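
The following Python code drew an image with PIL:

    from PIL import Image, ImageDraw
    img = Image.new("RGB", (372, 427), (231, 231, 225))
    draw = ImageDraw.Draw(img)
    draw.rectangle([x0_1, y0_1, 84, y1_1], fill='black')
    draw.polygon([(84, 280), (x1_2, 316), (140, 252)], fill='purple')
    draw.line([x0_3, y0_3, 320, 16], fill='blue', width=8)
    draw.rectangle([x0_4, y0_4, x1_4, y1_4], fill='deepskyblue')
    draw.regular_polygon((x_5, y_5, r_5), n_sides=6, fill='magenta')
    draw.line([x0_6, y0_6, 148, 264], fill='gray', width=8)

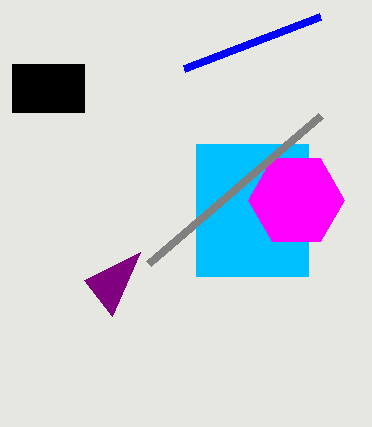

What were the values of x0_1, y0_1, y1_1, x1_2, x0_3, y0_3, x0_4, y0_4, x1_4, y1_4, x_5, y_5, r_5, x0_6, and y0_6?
x0_1 = 12, y0_1 = 64, y1_1 = 112, x1_2 = 112, x0_3 = 184, y0_3 = 68, x0_4 = 196, y0_4 = 144, x1_4 = 308, y1_4 = 276, x_5 = 296, y_5 = 200, r_5 = 48, x0_6 = 320, y0_6 = 116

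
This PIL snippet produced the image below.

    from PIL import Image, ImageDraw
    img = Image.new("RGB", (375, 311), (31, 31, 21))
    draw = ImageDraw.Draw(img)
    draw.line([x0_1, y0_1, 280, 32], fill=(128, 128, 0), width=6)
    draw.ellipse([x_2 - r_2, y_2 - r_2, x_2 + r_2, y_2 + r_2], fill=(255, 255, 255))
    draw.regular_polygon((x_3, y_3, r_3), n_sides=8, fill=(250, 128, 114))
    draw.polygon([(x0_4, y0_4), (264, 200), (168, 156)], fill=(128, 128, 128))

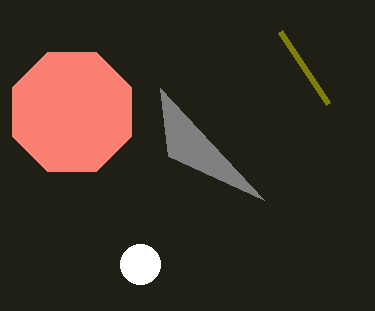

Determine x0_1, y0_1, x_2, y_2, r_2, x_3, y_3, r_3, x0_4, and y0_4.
x0_1 = 328; y0_1 = 104; x_2 = 140; y_2 = 264; r_2 = 20; x_3 = 72; y_3 = 112; r_3 = 64; x0_4 = 160; y0_4 = 88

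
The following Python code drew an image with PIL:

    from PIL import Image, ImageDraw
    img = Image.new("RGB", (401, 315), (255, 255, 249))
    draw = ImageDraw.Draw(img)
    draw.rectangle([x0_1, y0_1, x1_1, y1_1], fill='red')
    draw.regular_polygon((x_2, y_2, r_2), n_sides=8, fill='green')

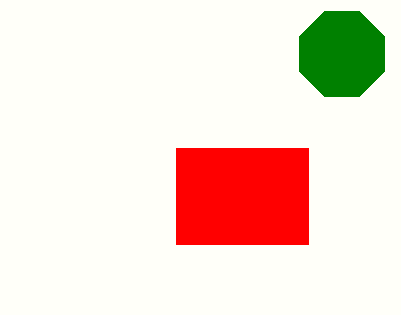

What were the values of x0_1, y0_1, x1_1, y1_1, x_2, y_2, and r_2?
x0_1 = 176
y0_1 = 148
x1_1 = 308
y1_1 = 244
x_2 = 342
y_2 = 54
r_2 = 46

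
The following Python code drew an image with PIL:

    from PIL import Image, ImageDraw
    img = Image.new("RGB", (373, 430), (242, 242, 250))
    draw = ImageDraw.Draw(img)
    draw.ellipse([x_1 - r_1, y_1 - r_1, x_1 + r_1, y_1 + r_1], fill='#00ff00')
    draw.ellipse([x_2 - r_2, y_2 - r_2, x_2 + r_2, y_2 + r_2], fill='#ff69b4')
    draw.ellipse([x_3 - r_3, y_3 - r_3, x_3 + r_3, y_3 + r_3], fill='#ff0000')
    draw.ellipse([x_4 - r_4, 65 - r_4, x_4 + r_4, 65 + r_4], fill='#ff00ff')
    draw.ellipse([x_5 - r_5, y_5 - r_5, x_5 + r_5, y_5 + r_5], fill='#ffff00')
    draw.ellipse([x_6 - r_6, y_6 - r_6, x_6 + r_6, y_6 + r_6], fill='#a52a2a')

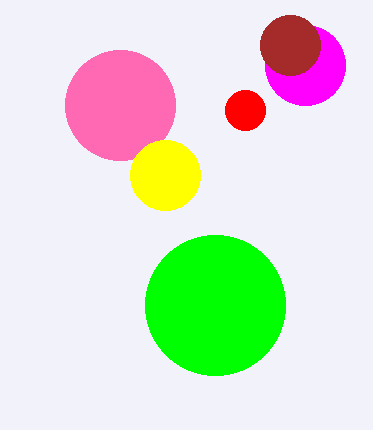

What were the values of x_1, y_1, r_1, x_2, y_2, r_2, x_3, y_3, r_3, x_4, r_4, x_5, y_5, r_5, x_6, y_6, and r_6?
x_1 = 215; y_1 = 305; r_1 = 70; x_2 = 120; y_2 = 105; r_2 = 55; x_3 = 245; y_3 = 110; r_3 = 20; x_4 = 305; r_4 = 40; x_5 = 165; y_5 = 175; r_5 = 35; x_6 = 290; y_6 = 45; r_6 = 30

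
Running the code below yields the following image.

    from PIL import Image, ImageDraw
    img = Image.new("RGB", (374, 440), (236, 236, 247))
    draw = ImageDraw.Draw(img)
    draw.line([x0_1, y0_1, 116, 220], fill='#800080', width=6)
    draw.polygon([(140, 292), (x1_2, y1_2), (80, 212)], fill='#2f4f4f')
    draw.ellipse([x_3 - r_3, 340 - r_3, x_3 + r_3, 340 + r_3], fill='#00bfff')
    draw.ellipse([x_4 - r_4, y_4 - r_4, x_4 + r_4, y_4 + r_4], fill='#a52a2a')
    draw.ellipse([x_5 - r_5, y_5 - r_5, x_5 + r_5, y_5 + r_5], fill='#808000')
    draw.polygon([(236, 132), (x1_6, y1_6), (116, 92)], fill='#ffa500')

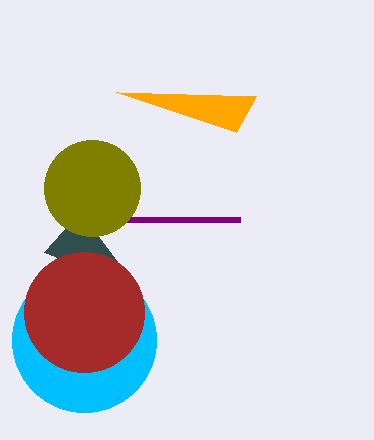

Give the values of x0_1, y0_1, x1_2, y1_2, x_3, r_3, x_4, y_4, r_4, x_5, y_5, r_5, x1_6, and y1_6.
x0_1 = 240
y0_1 = 220
x1_2 = 44
y1_2 = 252
x_3 = 84
r_3 = 72
x_4 = 84
y_4 = 312
r_4 = 60
x_5 = 92
y_5 = 188
r_5 = 48
x1_6 = 256
y1_6 = 96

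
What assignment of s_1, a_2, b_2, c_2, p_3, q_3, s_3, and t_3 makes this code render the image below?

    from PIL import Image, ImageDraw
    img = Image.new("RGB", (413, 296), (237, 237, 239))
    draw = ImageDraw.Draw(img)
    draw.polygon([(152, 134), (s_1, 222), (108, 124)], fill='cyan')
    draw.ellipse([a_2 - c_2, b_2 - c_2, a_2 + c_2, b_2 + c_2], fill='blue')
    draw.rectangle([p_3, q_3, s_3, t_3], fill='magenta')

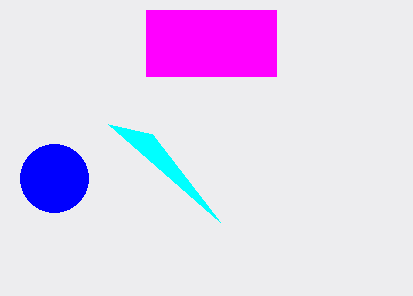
s_1 = 220
a_2 = 54
b_2 = 178
c_2 = 34
p_3 = 146
q_3 = 10
s_3 = 276
t_3 = 76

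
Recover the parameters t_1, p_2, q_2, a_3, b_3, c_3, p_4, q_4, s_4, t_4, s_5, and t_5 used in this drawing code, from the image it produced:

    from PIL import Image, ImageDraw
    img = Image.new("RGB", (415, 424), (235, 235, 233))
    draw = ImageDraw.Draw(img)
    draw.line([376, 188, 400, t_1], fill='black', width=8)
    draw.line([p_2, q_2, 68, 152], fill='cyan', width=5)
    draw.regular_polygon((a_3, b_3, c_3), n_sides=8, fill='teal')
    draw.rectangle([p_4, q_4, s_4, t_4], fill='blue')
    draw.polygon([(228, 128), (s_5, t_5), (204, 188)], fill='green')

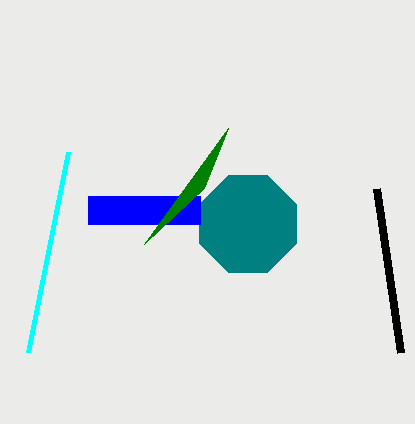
t_1 = 352
p_2 = 28
q_2 = 352
a_3 = 248
b_3 = 224
c_3 = 52
p_4 = 88
q_4 = 196
s_4 = 200
t_4 = 224
s_5 = 144
t_5 = 244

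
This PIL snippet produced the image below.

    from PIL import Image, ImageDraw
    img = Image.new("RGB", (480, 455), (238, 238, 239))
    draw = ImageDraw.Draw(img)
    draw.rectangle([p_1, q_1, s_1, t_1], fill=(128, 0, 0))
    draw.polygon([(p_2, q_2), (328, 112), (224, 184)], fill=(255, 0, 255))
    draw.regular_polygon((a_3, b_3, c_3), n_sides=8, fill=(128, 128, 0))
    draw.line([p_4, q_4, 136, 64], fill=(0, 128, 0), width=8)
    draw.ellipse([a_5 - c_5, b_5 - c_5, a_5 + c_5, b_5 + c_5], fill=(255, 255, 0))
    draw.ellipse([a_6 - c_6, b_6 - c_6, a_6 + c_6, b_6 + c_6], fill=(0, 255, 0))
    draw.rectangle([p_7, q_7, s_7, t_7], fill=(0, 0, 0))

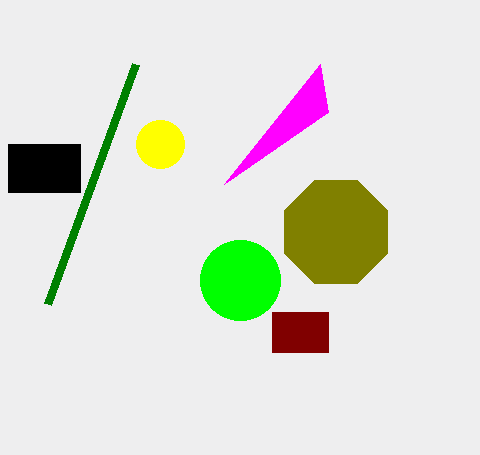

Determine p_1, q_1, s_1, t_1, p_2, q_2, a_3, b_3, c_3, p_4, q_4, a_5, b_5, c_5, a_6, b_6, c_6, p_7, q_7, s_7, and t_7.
p_1 = 272; q_1 = 312; s_1 = 328; t_1 = 352; p_2 = 320; q_2 = 64; a_3 = 336; b_3 = 232; c_3 = 56; p_4 = 48; q_4 = 304; a_5 = 160; b_5 = 144; c_5 = 24; a_6 = 240; b_6 = 280; c_6 = 40; p_7 = 8; q_7 = 144; s_7 = 80; t_7 = 192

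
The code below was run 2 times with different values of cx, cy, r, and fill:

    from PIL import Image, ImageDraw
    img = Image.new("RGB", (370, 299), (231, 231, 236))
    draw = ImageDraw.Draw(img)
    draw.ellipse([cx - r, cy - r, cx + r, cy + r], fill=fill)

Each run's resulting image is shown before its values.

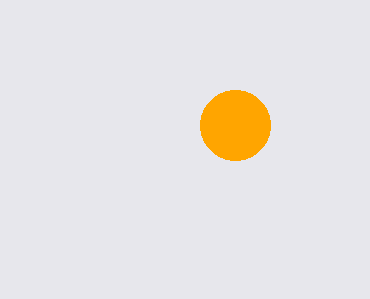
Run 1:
cx = 235, cy = 125, r = 35, fill = 'orange'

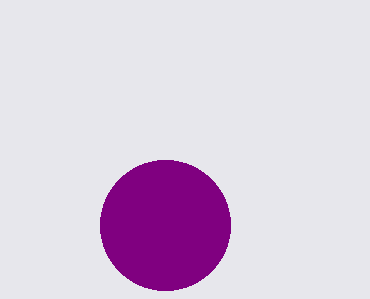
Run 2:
cx = 165
cy = 225
r = 65
fill = 'purple'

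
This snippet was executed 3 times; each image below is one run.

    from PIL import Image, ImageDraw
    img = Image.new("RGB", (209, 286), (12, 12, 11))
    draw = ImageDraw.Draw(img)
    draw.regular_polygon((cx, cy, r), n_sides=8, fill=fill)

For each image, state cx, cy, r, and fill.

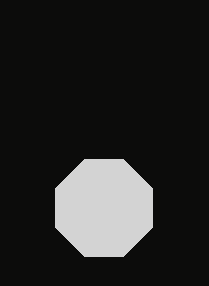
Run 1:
cx = 104, cy = 208, r = 52, fill = 'lightgray'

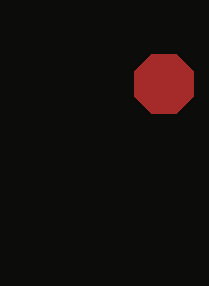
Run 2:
cx = 164
cy = 84
r = 32
fill = 'brown'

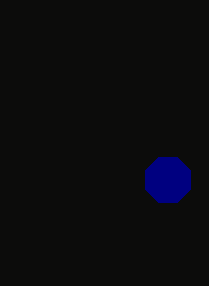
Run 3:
cx = 168
cy = 180
r = 24
fill = 'navy'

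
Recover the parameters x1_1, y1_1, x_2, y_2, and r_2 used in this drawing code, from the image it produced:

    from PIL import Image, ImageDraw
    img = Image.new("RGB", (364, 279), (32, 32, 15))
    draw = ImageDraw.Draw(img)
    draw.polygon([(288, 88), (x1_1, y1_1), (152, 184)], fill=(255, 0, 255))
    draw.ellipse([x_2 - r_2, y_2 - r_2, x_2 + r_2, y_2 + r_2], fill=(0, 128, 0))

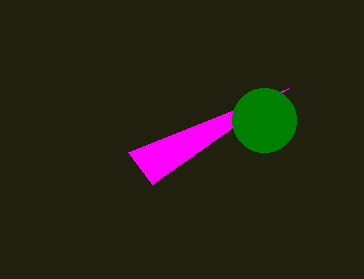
x1_1 = 128, y1_1 = 152, x_2 = 264, y_2 = 120, r_2 = 32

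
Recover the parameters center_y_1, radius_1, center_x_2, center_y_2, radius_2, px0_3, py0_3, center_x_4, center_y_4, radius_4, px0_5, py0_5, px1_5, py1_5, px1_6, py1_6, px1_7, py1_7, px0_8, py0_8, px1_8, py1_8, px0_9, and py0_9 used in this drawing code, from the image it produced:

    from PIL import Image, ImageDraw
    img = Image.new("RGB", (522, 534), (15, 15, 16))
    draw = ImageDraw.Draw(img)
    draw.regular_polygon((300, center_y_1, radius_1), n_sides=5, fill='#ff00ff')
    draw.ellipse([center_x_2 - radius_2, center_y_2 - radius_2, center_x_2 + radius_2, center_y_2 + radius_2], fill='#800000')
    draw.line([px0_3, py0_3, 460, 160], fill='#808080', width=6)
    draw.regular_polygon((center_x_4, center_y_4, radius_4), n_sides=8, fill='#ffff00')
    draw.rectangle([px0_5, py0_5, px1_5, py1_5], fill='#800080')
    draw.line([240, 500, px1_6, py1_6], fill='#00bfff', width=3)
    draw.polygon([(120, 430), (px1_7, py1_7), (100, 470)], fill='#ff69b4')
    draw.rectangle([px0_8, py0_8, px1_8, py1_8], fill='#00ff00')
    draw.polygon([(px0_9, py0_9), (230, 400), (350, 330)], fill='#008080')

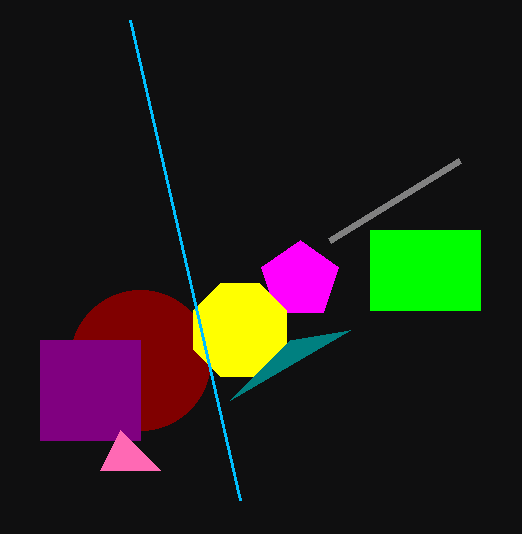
center_y_1 = 280
radius_1 = 40
center_x_2 = 140
center_y_2 = 360
radius_2 = 70
px0_3 = 330
py0_3 = 240
center_x_4 = 240
center_y_4 = 330
radius_4 = 50
px0_5 = 40
py0_5 = 340
px1_5 = 140
py1_5 = 440
px1_6 = 130
py1_6 = 20
px1_7 = 160
py1_7 = 470
px0_8 = 370
py0_8 = 230
px1_8 = 480
py1_8 = 310
px0_9 = 290
py0_9 = 340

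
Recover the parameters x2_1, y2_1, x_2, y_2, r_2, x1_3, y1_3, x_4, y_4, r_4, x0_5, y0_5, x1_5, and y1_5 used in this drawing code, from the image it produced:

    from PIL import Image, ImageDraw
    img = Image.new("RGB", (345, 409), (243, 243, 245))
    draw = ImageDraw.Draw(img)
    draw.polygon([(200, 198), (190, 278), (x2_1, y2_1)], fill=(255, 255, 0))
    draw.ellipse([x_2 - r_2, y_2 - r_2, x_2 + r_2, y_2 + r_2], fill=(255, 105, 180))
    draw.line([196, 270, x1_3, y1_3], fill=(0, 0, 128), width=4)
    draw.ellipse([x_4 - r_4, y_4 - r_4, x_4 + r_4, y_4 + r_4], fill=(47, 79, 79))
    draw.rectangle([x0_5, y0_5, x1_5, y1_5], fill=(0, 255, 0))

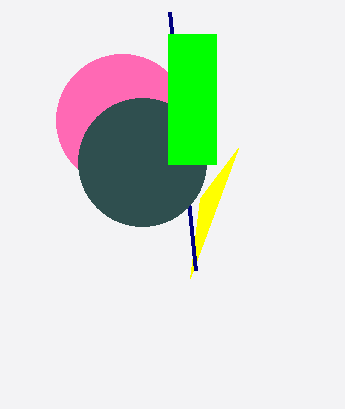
x2_1 = 238
y2_1 = 148
x_2 = 122
y_2 = 120
r_2 = 66
x1_3 = 170
y1_3 = 12
x_4 = 142
y_4 = 162
r_4 = 64
x0_5 = 168
y0_5 = 34
x1_5 = 216
y1_5 = 164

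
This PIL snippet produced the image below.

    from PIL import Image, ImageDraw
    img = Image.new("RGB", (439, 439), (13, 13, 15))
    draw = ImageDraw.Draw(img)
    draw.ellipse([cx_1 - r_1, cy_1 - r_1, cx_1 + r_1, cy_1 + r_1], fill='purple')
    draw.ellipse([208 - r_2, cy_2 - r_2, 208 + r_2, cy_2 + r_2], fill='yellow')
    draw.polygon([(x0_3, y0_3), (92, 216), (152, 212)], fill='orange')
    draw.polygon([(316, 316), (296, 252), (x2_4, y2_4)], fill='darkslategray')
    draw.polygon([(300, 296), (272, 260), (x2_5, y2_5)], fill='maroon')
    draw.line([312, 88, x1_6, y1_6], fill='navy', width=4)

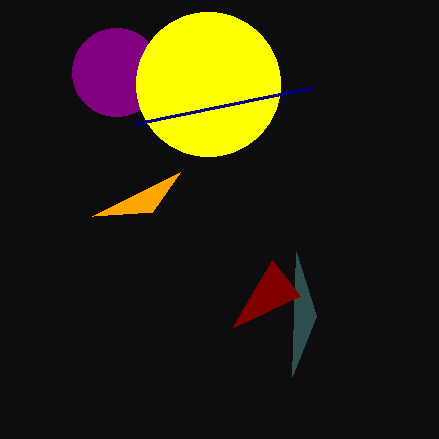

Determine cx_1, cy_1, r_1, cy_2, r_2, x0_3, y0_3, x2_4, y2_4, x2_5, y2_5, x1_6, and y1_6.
cx_1 = 116
cy_1 = 72
r_1 = 44
cy_2 = 84
r_2 = 72
x0_3 = 180
y0_3 = 172
x2_4 = 292
y2_4 = 376
x2_5 = 232
y2_5 = 328
x1_6 = 136
y1_6 = 124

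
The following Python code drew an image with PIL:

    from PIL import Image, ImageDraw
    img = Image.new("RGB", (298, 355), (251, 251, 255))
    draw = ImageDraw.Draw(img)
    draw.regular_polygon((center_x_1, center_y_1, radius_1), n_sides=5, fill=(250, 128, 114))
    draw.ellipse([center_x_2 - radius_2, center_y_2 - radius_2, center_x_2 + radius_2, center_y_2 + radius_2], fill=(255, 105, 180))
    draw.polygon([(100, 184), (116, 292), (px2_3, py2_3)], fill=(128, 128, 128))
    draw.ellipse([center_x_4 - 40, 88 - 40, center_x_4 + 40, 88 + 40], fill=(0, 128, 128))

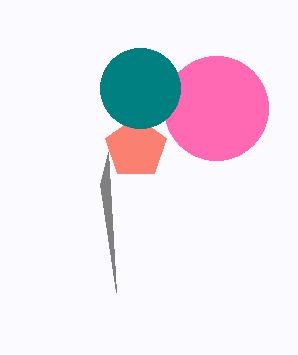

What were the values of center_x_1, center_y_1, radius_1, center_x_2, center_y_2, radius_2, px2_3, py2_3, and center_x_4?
center_x_1 = 136, center_y_1 = 148, radius_1 = 32, center_x_2 = 216, center_y_2 = 108, radius_2 = 52, px2_3 = 108, py2_3 = 152, center_x_4 = 140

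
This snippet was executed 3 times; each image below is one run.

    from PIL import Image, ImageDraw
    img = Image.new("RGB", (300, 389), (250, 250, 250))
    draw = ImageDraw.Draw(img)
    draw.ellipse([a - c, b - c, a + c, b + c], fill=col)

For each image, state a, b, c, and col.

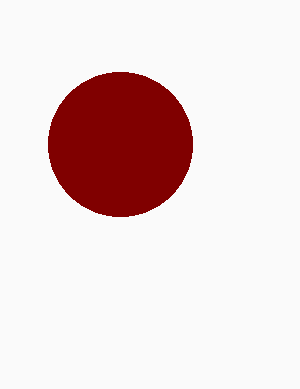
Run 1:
a = 120, b = 144, c = 72, col = 'maroon'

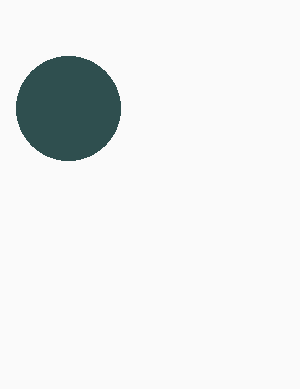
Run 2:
a = 68
b = 108
c = 52
col = 'darkslategray'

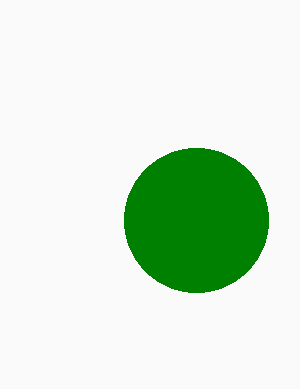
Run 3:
a = 196, b = 220, c = 72, col = 'green'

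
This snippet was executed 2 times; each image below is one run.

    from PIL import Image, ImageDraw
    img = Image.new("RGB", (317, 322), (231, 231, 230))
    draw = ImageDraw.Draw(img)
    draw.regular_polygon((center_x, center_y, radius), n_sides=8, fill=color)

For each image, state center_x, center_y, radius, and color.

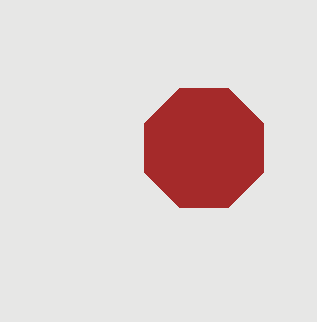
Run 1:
center_x = 204, center_y = 148, radius = 64, color = 'brown'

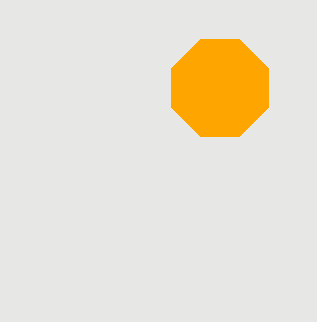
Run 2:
center_x = 220; center_y = 88; radius = 52; color = 'orange'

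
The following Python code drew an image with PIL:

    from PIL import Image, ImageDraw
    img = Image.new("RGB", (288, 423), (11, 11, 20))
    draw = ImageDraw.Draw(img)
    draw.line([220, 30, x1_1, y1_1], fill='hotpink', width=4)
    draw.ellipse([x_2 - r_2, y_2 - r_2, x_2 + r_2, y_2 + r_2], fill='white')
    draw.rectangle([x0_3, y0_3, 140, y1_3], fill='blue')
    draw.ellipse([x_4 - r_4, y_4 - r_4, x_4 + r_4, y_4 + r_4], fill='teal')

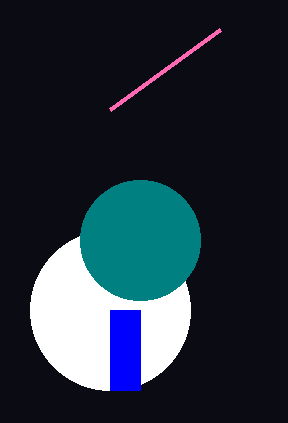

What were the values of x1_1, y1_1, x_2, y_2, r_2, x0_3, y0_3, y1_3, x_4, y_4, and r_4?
x1_1 = 110; y1_1 = 110; x_2 = 110; y_2 = 310; r_2 = 80; x0_3 = 110; y0_3 = 310; y1_3 = 390; x_4 = 140; y_4 = 240; r_4 = 60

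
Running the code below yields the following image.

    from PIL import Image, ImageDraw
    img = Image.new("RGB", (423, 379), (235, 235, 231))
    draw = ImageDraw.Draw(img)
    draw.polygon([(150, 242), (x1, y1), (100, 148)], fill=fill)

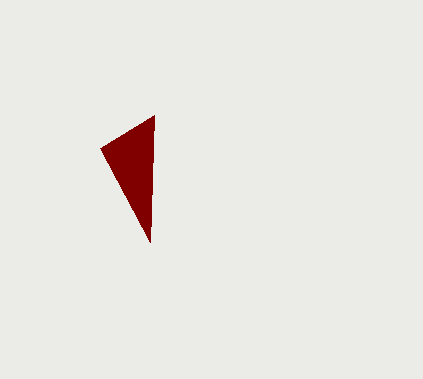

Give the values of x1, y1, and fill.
x1 = 154, y1 = 115, fill = 'maroon'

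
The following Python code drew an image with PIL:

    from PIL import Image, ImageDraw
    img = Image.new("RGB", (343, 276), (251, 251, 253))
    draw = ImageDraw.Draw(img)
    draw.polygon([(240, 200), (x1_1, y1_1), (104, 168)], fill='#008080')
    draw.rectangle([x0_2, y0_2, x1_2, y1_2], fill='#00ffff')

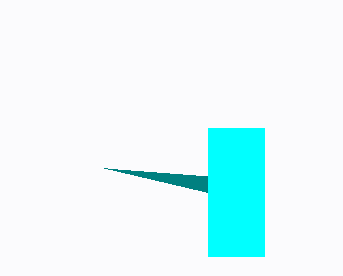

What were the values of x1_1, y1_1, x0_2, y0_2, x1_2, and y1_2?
x1_1 = 208, y1_1 = 176, x0_2 = 208, y0_2 = 128, x1_2 = 264, y1_2 = 256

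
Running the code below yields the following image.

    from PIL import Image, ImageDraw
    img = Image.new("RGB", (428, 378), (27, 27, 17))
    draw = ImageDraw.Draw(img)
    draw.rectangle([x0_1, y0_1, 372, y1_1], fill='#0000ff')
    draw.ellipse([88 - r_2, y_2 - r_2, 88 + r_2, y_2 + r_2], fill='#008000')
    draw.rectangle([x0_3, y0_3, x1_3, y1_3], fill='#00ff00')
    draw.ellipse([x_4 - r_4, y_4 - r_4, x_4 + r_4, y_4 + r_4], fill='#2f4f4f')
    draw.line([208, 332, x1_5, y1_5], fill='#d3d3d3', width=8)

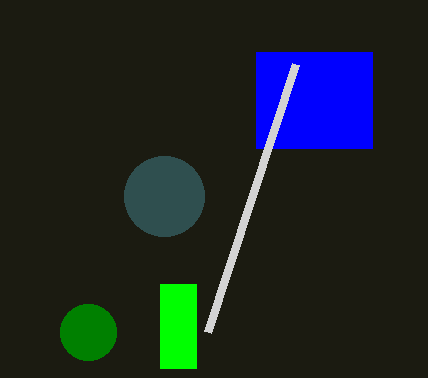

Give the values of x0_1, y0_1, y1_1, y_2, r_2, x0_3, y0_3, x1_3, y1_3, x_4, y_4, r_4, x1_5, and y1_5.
x0_1 = 256, y0_1 = 52, y1_1 = 148, y_2 = 332, r_2 = 28, x0_3 = 160, y0_3 = 284, x1_3 = 196, y1_3 = 368, x_4 = 164, y_4 = 196, r_4 = 40, x1_5 = 296, y1_5 = 64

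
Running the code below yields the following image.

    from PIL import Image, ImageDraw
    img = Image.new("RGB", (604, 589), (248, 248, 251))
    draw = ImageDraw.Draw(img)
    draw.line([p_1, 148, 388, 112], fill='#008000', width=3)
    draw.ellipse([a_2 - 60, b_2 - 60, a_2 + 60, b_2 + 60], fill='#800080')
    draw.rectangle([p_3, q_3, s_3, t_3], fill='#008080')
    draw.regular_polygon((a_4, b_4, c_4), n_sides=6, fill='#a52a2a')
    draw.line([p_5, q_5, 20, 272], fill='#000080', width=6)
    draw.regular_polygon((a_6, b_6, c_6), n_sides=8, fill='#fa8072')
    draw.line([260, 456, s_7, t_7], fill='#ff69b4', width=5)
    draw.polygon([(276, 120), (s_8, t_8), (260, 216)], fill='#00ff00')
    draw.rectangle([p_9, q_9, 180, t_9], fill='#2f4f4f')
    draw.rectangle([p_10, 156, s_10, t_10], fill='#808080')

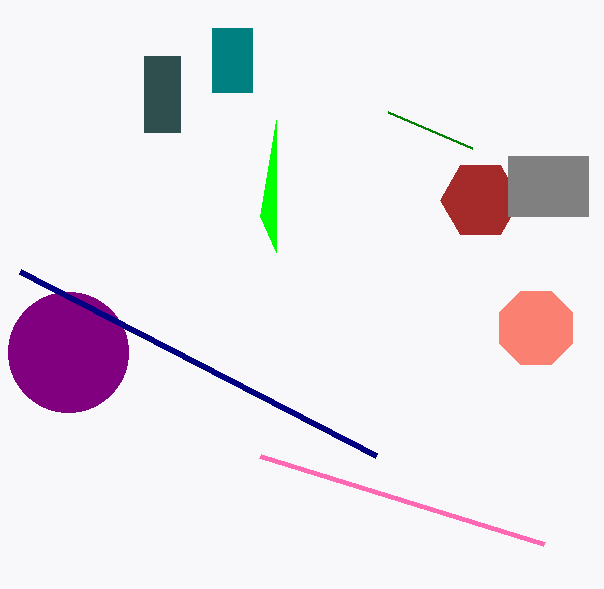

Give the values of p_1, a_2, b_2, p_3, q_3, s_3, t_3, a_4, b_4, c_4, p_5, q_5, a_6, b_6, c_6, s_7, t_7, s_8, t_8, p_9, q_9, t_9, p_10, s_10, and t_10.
p_1 = 472, a_2 = 68, b_2 = 352, p_3 = 212, q_3 = 28, s_3 = 252, t_3 = 92, a_4 = 480, b_4 = 200, c_4 = 40, p_5 = 376, q_5 = 456, a_6 = 536, b_6 = 328, c_6 = 40, s_7 = 544, t_7 = 544, s_8 = 276, t_8 = 252, p_9 = 144, q_9 = 56, t_9 = 132, p_10 = 508, s_10 = 588, t_10 = 216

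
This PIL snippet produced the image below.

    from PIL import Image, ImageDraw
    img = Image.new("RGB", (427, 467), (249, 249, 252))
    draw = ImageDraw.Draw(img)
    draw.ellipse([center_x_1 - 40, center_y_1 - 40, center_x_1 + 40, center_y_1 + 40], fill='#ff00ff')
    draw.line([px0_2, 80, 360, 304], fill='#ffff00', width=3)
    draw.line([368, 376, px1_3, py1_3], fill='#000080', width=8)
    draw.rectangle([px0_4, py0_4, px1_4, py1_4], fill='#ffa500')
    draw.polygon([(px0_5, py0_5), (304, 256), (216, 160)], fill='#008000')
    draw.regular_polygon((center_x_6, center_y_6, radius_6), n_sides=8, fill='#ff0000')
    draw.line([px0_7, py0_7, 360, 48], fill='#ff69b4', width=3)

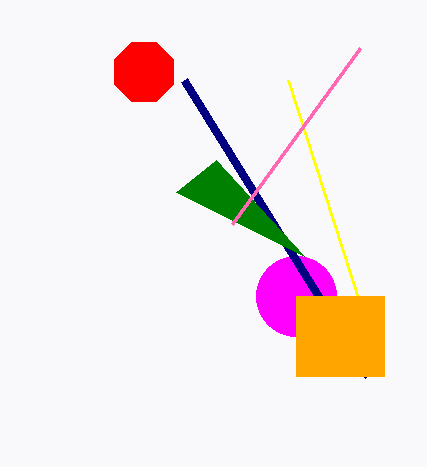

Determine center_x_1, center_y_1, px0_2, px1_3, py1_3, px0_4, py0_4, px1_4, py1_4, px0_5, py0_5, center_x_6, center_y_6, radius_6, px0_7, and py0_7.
center_x_1 = 296
center_y_1 = 296
px0_2 = 288
px1_3 = 184
py1_3 = 80
px0_4 = 296
py0_4 = 296
px1_4 = 384
py1_4 = 376
px0_5 = 176
py0_5 = 192
center_x_6 = 144
center_y_6 = 72
radius_6 = 32
px0_7 = 232
py0_7 = 224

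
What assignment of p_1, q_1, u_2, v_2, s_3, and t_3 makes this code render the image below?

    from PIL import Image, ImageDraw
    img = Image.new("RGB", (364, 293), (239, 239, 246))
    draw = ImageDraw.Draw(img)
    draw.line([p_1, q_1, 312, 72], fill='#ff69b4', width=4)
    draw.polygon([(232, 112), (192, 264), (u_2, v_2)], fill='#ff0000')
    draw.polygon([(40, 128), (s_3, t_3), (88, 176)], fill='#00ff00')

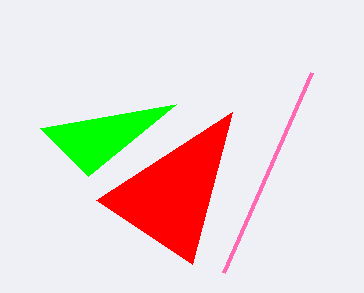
p_1 = 224; q_1 = 272; u_2 = 96; v_2 = 200; s_3 = 176; t_3 = 104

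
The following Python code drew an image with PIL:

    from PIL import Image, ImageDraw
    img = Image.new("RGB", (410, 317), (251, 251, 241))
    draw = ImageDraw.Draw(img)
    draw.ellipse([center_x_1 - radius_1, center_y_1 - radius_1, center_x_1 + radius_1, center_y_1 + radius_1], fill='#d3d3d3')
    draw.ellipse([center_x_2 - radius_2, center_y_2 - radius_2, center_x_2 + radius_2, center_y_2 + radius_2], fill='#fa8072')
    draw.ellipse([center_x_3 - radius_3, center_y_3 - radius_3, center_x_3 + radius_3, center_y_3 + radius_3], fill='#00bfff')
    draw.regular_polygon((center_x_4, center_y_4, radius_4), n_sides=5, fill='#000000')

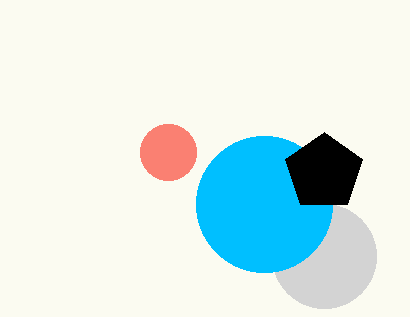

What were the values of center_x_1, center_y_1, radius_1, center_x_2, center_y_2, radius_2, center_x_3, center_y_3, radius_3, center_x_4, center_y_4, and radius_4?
center_x_1 = 324; center_y_1 = 256; radius_1 = 52; center_x_2 = 168; center_y_2 = 152; radius_2 = 28; center_x_3 = 264; center_y_3 = 204; radius_3 = 68; center_x_4 = 324; center_y_4 = 172; radius_4 = 40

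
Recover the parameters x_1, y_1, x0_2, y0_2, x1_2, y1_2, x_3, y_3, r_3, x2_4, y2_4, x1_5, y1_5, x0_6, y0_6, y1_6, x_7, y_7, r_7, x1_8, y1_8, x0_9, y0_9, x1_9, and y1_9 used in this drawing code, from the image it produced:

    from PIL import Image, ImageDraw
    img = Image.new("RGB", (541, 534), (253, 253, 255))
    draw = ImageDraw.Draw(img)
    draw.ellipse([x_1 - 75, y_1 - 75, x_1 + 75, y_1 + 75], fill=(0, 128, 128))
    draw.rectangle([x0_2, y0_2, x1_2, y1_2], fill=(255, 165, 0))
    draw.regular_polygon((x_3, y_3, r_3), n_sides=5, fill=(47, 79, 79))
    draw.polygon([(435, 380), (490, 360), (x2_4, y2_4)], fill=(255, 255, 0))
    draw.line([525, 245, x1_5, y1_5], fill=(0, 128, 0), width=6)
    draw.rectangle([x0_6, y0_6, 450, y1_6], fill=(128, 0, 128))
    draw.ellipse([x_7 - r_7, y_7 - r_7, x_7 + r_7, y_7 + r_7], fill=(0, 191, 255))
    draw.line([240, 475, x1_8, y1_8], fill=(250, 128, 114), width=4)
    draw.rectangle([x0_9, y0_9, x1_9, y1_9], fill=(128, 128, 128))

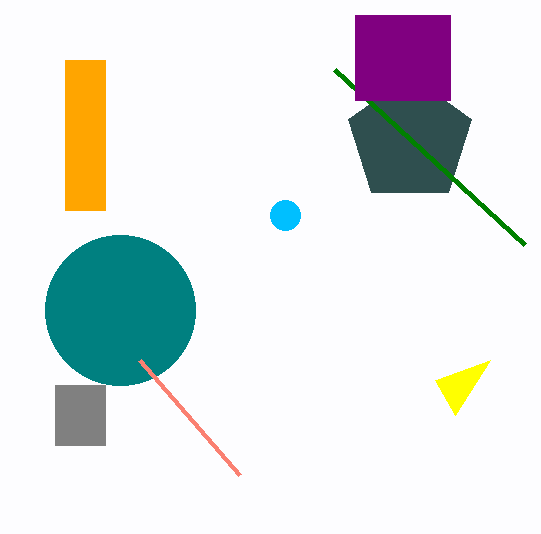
x_1 = 120, y_1 = 310, x0_2 = 65, y0_2 = 60, x1_2 = 105, y1_2 = 210, x_3 = 410, y_3 = 140, r_3 = 65, x2_4 = 455, y2_4 = 415, x1_5 = 335, y1_5 = 70, x0_6 = 355, y0_6 = 15, y1_6 = 100, x_7 = 285, y_7 = 215, r_7 = 15, x1_8 = 140, y1_8 = 360, x0_9 = 55, y0_9 = 385, x1_9 = 105, y1_9 = 445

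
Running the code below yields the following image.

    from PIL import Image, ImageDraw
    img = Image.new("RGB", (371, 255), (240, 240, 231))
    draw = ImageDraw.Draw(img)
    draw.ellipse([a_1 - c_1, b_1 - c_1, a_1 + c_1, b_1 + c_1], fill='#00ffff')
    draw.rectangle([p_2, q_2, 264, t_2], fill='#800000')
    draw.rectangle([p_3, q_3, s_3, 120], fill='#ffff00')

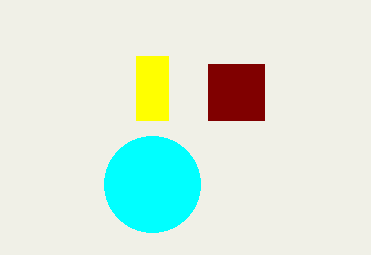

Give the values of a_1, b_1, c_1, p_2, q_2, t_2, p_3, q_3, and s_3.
a_1 = 152; b_1 = 184; c_1 = 48; p_2 = 208; q_2 = 64; t_2 = 120; p_3 = 136; q_3 = 56; s_3 = 168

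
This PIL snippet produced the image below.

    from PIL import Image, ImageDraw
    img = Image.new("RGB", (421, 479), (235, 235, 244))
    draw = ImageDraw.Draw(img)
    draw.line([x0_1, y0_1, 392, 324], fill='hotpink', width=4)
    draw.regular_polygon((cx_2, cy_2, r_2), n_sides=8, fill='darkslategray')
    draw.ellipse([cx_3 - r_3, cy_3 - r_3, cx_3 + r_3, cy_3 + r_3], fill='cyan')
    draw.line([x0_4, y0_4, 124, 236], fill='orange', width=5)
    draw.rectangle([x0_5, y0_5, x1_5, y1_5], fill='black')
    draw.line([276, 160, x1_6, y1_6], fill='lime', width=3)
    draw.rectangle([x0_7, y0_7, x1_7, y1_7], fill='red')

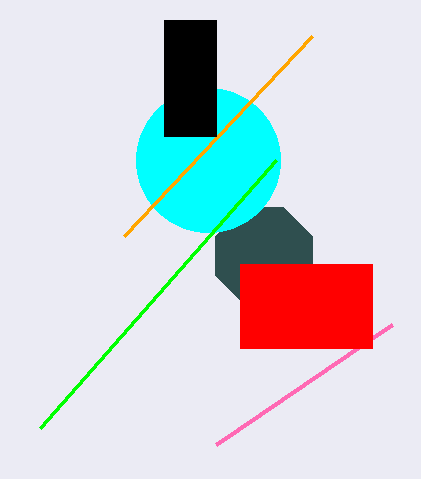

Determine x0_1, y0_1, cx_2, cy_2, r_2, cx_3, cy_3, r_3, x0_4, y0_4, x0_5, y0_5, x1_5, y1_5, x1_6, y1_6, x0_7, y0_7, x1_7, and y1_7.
x0_1 = 216, y0_1 = 444, cx_2 = 264, cy_2 = 256, r_2 = 52, cx_3 = 208, cy_3 = 160, r_3 = 72, x0_4 = 312, y0_4 = 36, x0_5 = 164, y0_5 = 20, x1_5 = 216, y1_5 = 136, x1_6 = 40, y1_6 = 428, x0_7 = 240, y0_7 = 264, x1_7 = 372, y1_7 = 348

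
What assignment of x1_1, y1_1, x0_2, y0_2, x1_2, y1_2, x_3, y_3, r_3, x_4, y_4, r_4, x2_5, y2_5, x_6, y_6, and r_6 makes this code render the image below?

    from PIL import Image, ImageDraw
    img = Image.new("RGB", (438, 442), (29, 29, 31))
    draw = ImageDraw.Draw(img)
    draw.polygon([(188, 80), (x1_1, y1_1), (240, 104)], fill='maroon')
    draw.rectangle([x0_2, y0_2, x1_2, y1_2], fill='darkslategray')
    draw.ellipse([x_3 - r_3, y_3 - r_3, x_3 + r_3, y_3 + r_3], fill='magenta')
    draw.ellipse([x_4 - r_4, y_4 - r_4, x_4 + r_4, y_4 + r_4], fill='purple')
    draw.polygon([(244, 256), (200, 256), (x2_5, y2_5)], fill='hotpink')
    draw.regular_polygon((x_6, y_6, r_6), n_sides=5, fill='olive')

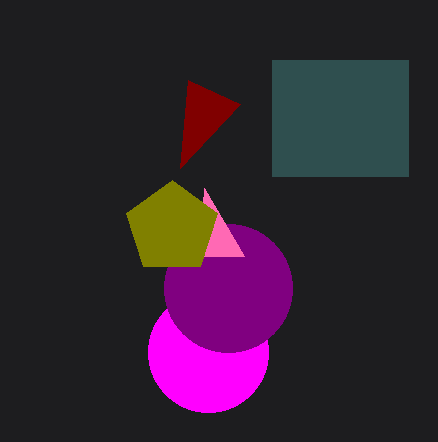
x1_1 = 180; y1_1 = 168; x0_2 = 272; y0_2 = 60; x1_2 = 408; y1_2 = 176; x_3 = 208; y_3 = 352; r_3 = 60; x_4 = 228; y_4 = 288; r_4 = 64; x2_5 = 204; y2_5 = 188; x_6 = 172; y_6 = 228; r_6 = 48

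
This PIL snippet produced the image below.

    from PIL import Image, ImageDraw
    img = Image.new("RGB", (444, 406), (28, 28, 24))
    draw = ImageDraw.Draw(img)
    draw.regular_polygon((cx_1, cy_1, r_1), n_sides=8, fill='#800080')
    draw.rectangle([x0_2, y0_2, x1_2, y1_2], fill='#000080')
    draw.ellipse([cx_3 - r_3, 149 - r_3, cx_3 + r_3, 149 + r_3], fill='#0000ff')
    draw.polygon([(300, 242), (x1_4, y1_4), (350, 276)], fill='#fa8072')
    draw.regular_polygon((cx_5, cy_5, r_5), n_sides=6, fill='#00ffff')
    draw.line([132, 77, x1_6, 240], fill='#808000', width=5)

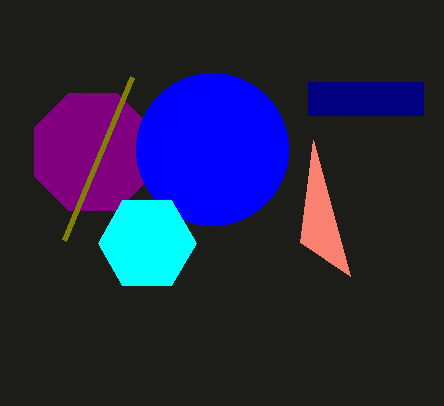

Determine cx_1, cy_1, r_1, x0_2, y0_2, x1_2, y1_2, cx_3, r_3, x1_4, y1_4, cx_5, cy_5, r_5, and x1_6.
cx_1 = 93; cy_1 = 152; r_1 = 63; x0_2 = 308; y0_2 = 82; x1_2 = 423; y1_2 = 115; cx_3 = 212; r_3 = 76; x1_4 = 313; y1_4 = 140; cx_5 = 147; cy_5 = 243; r_5 = 49; x1_6 = 64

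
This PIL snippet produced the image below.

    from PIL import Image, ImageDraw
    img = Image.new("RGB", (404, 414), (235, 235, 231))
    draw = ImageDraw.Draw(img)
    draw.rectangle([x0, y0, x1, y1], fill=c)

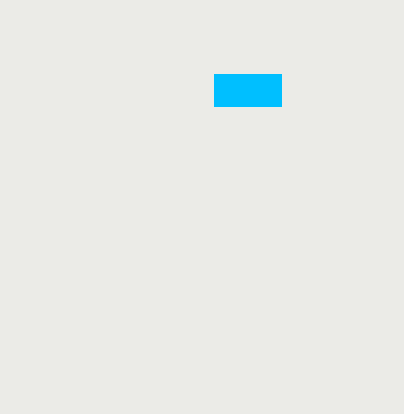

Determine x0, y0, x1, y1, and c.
x0 = 214
y0 = 74
x1 = 281
y1 = 106
c = 'deepskyblue'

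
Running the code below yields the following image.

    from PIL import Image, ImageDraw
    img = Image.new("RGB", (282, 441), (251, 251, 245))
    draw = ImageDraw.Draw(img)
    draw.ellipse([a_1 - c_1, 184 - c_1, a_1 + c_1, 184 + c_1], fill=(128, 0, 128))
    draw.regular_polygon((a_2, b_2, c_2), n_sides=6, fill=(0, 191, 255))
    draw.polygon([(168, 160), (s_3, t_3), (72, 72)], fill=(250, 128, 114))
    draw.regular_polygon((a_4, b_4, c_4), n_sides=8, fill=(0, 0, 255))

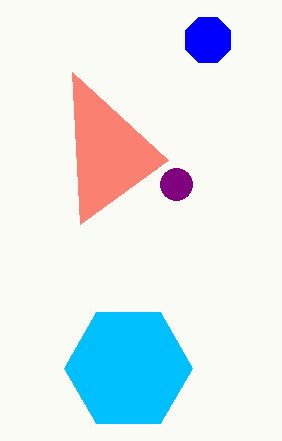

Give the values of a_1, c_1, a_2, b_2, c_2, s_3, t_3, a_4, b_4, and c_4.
a_1 = 176, c_1 = 16, a_2 = 128, b_2 = 368, c_2 = 64, s_3 = 80, t_3 = 224, a_4 = 208, b_4 = 40, c_4 = 24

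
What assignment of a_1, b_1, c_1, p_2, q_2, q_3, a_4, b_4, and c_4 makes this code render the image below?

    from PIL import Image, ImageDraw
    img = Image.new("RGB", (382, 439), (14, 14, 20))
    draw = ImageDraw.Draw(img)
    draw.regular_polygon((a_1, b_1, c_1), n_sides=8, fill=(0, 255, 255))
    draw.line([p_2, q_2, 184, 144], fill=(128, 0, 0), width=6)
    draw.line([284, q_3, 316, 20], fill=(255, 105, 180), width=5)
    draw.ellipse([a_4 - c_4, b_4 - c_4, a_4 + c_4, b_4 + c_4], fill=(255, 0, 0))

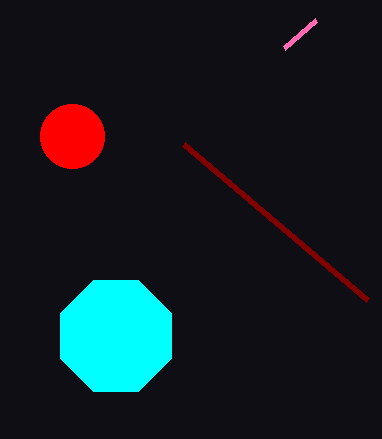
a_1 = 116; b_1 = 336; c_1 = 60; p_2 = 368; q_2 = 300; q_3 = 48; a_4 = 72; b_4 = 136; c_4 = 32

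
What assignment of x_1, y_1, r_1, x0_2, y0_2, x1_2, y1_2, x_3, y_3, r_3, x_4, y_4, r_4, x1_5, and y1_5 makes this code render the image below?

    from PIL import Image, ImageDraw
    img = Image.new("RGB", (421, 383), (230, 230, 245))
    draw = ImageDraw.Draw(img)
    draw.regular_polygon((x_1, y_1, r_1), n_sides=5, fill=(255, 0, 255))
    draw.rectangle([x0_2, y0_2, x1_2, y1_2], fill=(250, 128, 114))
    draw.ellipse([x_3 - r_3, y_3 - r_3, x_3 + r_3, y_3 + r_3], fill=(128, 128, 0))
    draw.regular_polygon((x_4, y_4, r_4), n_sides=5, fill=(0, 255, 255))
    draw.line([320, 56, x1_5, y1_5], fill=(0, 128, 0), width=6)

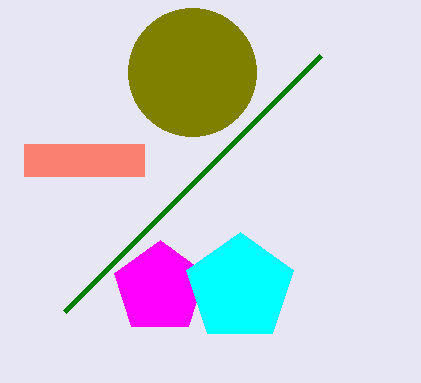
x_1 = 160, y_1 = 288, r_1 = 48, x0_2 = 24, y0_2 = 144, x1_2 = 144, y1_2 = 176, x_3 = 192, y_3 = 72, r_3 = 64, x_4 = 240, y_4 = 288, r_4 = 56, x1_5 = 64, y1_5 = 312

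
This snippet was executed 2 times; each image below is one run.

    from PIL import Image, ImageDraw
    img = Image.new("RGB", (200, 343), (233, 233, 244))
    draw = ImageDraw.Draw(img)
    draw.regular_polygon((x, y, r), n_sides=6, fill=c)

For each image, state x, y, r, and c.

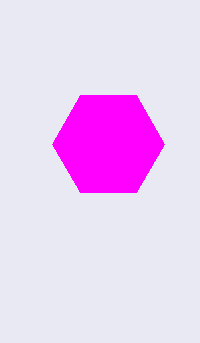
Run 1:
x = 108
y = 144
r = 56
c = 'magenta'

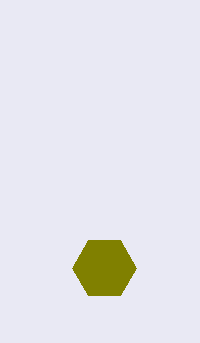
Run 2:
x = 104
y = 268
r = 32
c = 'olive'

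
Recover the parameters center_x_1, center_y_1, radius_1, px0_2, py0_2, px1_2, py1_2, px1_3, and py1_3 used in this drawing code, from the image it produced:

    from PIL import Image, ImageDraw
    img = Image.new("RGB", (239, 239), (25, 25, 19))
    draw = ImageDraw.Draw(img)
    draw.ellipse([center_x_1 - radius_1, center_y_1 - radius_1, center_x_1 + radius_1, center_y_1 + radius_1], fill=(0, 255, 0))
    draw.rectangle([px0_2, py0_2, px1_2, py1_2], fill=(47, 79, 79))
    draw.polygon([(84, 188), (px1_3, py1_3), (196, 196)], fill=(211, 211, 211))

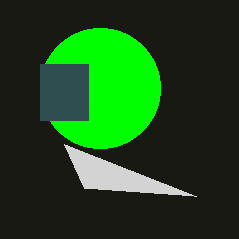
center_x_1 = 100; center_y_1 = 88; radius_1 = 60; px0_2 = 40; py0_2 = 64; px1_2 = 88; py1_2 = 120; px1_3 = 64; py1_3 = 144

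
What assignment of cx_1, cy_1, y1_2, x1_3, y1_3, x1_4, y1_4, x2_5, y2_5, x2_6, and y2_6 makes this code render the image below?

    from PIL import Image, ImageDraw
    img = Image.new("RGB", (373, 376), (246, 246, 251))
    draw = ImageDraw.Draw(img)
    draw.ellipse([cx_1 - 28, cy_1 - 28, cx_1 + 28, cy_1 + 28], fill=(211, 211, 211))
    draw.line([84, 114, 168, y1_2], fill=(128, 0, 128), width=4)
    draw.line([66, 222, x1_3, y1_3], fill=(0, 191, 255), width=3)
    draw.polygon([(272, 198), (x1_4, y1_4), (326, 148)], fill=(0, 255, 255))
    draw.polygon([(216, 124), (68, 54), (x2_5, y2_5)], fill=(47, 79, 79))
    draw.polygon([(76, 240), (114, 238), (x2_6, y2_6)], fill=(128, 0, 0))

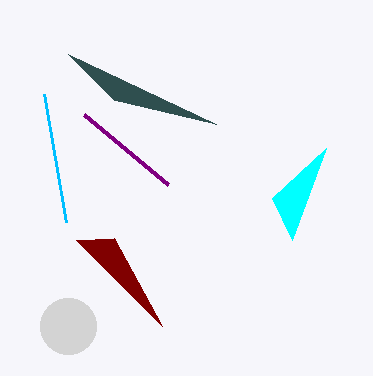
cx_1 = 68, cy_1 = 326, y1_2 = 184, x1_3 = 44, y1_3 = 94, x1_4 = 292, y1_4 = 240, x2_5 = 114, y2_5 = 100, x2_6 = 162, y2_6 = 326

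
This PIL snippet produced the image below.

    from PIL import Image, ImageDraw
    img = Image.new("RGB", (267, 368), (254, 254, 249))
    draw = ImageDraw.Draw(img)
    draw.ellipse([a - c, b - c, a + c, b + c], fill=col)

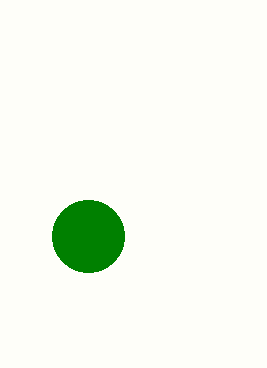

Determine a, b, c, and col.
a = 88, b = 236, c = 36, col = 'green'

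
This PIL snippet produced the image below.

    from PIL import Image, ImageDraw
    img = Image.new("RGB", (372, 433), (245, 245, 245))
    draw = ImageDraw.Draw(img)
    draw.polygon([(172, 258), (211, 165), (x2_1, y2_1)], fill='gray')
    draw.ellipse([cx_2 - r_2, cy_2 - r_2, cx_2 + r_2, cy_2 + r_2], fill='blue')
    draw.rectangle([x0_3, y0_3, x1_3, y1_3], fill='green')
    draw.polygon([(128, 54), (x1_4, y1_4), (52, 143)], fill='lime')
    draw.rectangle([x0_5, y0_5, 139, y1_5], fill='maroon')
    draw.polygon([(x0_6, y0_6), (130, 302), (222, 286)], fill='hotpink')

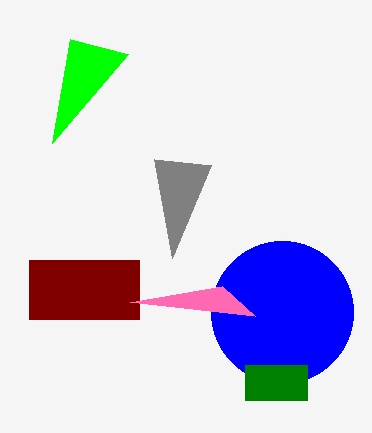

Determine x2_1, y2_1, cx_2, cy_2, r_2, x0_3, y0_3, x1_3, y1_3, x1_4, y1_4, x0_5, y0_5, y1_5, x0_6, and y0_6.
x2_1 = 154
y2_1 = 159
cx_2 = 282
cy_2 = 312
r_2 = 71
x0_3 = 245
y0_3 = 365
x1_3 = 307
y1_3 = 400
x1_4 = 70
y1_4 = 39
x0_5 = 29
y0_5 = 260
y1_5 = 319
x0_6 = 255
y0_6 = 316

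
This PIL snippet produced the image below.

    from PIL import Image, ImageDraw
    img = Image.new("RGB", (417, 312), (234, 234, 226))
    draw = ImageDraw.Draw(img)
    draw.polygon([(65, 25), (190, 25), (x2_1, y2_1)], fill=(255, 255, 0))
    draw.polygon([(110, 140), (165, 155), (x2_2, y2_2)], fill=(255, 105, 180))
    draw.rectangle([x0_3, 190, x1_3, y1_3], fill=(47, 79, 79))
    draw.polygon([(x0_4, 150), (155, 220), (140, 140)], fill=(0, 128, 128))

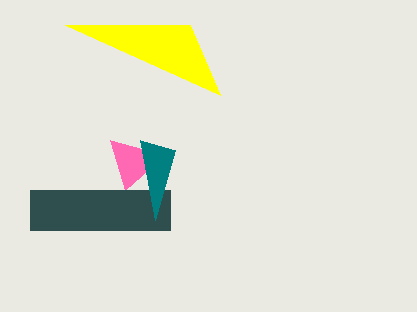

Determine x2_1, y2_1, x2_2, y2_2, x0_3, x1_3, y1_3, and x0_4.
x2_1 = 220
y2_1 = 95
x2_2 = 125
y2_2 = 190
x0_3 = 30
x1_3 = 170
y1_3 = 230
x0_4 = 175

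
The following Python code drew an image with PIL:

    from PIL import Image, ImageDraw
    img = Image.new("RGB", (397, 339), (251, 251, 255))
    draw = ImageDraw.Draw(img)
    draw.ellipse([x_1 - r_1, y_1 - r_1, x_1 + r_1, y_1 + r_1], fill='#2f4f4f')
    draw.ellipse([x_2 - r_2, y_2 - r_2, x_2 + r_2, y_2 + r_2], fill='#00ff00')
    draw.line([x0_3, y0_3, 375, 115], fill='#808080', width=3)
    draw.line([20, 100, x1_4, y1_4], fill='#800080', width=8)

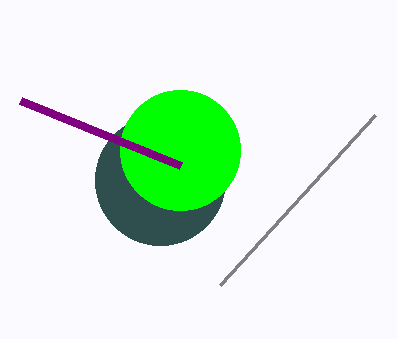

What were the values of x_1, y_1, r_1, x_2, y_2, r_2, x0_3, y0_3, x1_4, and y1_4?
x_1 = 160; y_1 = 180; r_1 = 65; x_2 = 180; y_2 = 150; r_2 = 60; x0_3 = 220; y0_3 = 285; x1_4 = 180; y1_4 = 165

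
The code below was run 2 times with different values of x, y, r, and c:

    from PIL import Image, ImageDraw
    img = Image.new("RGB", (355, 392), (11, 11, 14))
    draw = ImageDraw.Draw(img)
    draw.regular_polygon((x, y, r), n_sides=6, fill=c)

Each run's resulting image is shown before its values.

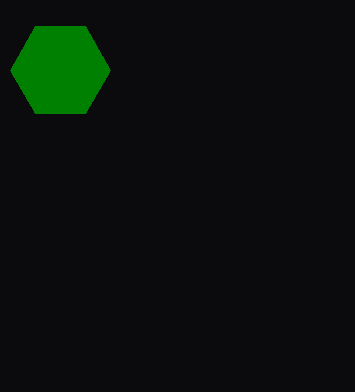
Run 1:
x = 60, y = 70, r = 50, c = 'green'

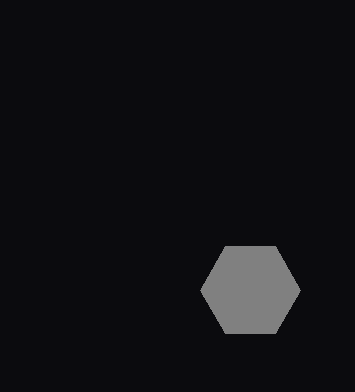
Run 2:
x = 250, y = 290, r = 50, c = 'gray'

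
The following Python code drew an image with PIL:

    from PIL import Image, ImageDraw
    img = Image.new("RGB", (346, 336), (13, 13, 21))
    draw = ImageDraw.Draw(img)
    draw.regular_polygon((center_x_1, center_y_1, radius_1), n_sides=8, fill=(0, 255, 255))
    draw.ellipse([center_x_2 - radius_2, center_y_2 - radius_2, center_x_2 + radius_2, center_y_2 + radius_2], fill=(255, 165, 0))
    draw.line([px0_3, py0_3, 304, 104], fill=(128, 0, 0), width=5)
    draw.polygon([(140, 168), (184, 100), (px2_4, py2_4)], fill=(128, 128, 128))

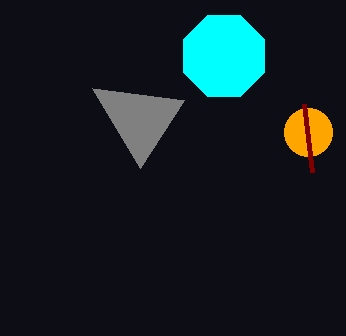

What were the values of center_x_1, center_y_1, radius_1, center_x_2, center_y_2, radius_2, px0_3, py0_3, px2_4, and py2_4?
center_x_1 = 224; center_y_1 = 56; radius_1 = 44; center_x_2 = 308; center_y_2 = 132; radius_2 = 24; px0_3 = 312; py0_3 = 172; px2_4 = 92; py2_4 = 88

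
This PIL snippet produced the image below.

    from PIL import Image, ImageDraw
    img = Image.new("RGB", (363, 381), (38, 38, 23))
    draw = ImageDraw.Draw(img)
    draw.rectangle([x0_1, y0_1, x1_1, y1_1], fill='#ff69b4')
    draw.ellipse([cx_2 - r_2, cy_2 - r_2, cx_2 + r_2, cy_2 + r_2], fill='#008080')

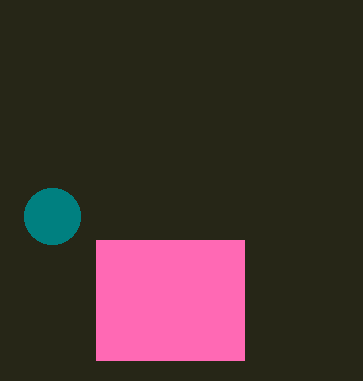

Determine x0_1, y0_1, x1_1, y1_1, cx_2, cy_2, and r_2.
x0_1 = 96; y0_1 = 240; x1_1 = 244; y1_1 = 360; cx_2 = 52; cy_2 = 216; r_2 = 28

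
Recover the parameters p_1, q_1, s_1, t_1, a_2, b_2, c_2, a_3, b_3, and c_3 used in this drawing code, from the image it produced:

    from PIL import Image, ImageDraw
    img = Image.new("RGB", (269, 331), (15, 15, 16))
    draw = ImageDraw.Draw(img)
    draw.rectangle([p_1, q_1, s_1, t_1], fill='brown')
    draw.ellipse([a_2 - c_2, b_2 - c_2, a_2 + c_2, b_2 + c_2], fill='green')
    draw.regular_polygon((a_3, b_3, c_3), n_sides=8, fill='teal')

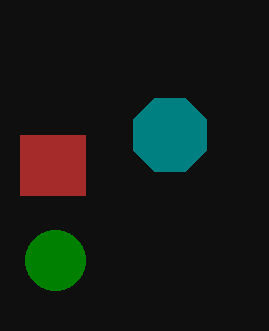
p_1 = 20
q_1 = 135
s_1 = 85
t_1 = 195
a_2 = 55
b_2 = 260
c_2 = 30
a_3 = 170
b_3 = 135
c_3 = 40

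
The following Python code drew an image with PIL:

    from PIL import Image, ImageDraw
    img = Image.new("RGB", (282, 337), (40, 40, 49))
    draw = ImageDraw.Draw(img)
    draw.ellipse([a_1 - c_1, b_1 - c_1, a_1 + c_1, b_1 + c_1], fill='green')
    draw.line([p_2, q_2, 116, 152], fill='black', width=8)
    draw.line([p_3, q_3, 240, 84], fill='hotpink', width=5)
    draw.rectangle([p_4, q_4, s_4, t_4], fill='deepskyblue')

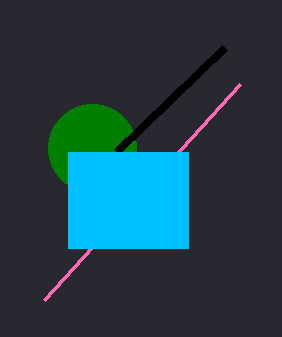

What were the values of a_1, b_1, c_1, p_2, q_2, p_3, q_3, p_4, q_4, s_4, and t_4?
a_1 = 92, b_1 = 148, c_1 = 44, p_2 = 224, q_2 = 48, p_3 = 44, q_3 = 300, p_4 = 68, q_4 = 152, s_4 = 188, t_4 = 248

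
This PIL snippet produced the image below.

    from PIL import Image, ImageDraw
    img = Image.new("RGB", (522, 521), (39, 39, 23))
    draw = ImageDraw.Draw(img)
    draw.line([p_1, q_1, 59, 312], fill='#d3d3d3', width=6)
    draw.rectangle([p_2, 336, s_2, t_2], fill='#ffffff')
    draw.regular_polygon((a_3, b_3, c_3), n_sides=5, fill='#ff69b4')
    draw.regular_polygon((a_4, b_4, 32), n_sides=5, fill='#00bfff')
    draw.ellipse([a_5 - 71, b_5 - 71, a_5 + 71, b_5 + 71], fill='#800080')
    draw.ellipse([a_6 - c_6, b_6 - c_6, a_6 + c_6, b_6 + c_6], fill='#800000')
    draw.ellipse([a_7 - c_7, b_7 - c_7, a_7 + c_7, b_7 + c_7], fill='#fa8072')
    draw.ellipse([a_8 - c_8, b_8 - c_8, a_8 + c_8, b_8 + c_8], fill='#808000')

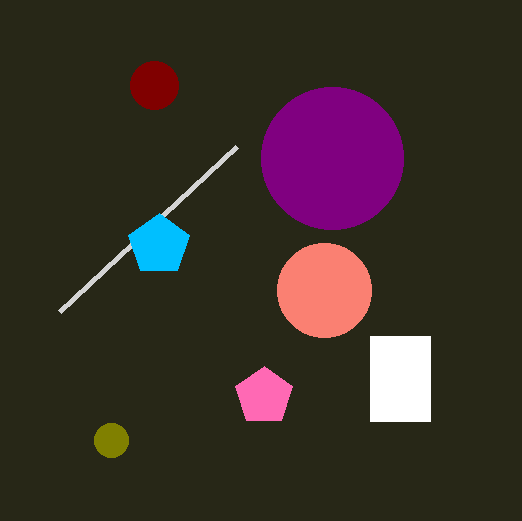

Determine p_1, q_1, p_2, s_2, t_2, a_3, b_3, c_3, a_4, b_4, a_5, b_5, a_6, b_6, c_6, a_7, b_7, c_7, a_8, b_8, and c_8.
p_1 = 236; q_1 = 147; p_2 = 370; s_2 = 430; t_2 = 421; a_3 = 264; b_3 = 396; c_3 = 30; a_4 = 159; b_4 = 245; a_5 = 332; b_5 = 158; a_6 = 154; b_6 = 85; c_6 = 24; a_7 = 324; b_7 = 290; c_7 = 47; a_8 = 111; b_8 = 440; c_8 = 17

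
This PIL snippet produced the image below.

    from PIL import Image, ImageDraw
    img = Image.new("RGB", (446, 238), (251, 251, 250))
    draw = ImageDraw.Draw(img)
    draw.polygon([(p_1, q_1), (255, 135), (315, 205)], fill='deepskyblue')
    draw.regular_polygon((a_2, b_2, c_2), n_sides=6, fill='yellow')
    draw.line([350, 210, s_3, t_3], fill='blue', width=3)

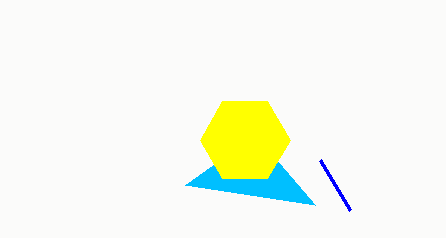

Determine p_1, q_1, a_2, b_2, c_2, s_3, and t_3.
p_1 = 185, q_1 = 185, a_2 = 245, b_2 = 140, c_2 = 45, s_3 = 320, t_3 = 160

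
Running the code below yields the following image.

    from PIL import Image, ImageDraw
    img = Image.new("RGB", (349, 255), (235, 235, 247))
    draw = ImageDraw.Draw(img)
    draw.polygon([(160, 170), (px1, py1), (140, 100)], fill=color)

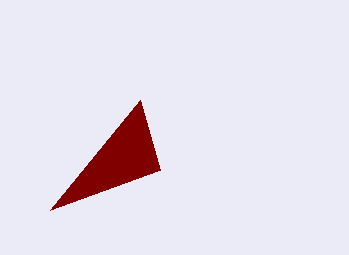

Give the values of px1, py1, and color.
px1 = 50; py1 = 210; color = 'maroon'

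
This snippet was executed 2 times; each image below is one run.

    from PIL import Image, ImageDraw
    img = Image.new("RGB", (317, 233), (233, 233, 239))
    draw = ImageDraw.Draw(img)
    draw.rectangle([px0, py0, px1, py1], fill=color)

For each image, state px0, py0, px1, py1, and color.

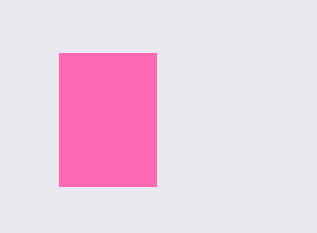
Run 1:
px0 = 59, py0 = 53, px1 = 156, py1 = 186, color = 'hotpink'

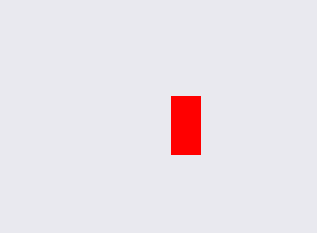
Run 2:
px0 = 171
py0 = 96
px1 = 200
py1 = 154
color = 'red'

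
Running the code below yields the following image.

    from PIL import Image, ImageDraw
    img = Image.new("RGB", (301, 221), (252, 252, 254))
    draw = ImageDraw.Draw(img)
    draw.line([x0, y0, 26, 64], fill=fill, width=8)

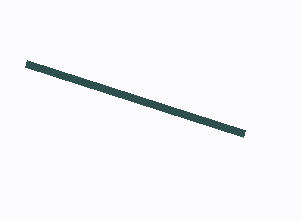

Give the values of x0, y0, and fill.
x0 = 244, y0 = 134, fill = 'darkslategray'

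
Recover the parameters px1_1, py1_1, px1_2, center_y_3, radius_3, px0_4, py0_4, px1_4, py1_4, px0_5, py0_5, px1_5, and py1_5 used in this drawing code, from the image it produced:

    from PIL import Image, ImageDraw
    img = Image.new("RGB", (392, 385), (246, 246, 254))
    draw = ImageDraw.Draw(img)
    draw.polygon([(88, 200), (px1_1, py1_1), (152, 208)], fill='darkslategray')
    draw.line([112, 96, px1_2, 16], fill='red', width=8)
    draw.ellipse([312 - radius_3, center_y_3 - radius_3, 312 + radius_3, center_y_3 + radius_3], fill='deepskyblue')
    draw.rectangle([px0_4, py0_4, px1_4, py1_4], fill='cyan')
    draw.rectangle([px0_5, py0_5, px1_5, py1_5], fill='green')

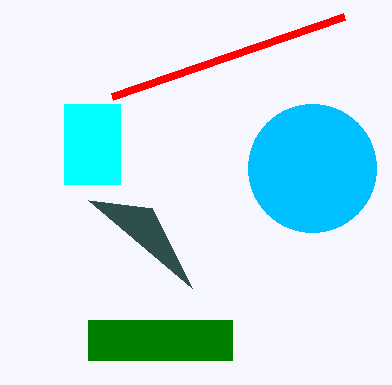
px1_1 = 192; py1_1 = 288; px1_2 = 344; center_y_3 = 168; radius_3 = 64; px0_4 = 64; py0_4 = 104; px1_4 = 120; py1_4 = 184; px0_5 = 88; py0_5 = 320; px1_5 = 232; py1_5 = 360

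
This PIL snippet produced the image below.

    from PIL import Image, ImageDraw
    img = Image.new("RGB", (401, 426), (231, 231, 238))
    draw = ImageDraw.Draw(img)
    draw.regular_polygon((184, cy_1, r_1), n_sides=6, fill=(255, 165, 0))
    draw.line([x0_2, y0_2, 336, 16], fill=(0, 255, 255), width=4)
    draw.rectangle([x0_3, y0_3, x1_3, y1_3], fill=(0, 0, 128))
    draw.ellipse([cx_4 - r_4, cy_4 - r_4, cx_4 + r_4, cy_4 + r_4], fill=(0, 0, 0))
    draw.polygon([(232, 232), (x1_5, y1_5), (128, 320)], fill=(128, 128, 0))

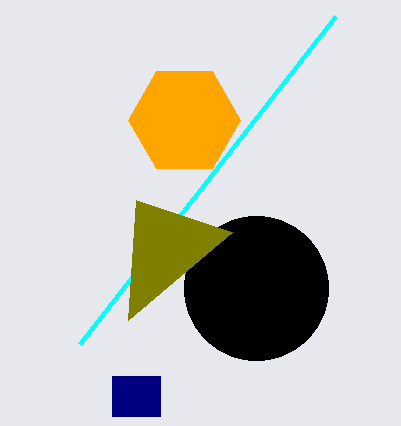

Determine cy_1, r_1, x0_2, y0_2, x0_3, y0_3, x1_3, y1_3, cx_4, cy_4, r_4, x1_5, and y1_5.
cy_1 = 120; r_1 = 56; x0_2 = 80; y0_2 = 344; x0_3 = 112; y0_3 = 376; x1_3 = 160; y1_3 = 416; cx_4 = 256; cy_4 = 288; r_4 = 72; x1_5 = 136; y1_5 = 200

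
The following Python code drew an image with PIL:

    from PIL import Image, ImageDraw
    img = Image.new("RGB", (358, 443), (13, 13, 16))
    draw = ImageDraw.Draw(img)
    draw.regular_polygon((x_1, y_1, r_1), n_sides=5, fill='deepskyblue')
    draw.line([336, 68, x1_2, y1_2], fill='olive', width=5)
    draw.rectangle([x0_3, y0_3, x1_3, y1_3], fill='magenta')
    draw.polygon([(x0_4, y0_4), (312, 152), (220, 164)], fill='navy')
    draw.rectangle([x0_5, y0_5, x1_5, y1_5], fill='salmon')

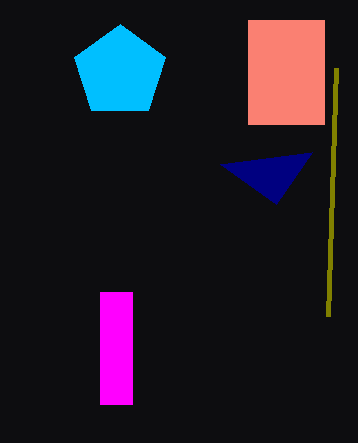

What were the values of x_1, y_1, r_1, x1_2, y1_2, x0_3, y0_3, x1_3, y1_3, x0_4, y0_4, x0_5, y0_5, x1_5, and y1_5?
x_1 = 120, y_1 = 72, r_1 = 48, x1_2 = 328, y1_2 = 316, x0_3 = 100, y0_3 = 292, x1_3 = 132, y1_3 = 404, x0_4 = 276, y0_4 = 204, x0_5 = 248, y0_5 = 20, x1_5 = 324, y1_5 = 124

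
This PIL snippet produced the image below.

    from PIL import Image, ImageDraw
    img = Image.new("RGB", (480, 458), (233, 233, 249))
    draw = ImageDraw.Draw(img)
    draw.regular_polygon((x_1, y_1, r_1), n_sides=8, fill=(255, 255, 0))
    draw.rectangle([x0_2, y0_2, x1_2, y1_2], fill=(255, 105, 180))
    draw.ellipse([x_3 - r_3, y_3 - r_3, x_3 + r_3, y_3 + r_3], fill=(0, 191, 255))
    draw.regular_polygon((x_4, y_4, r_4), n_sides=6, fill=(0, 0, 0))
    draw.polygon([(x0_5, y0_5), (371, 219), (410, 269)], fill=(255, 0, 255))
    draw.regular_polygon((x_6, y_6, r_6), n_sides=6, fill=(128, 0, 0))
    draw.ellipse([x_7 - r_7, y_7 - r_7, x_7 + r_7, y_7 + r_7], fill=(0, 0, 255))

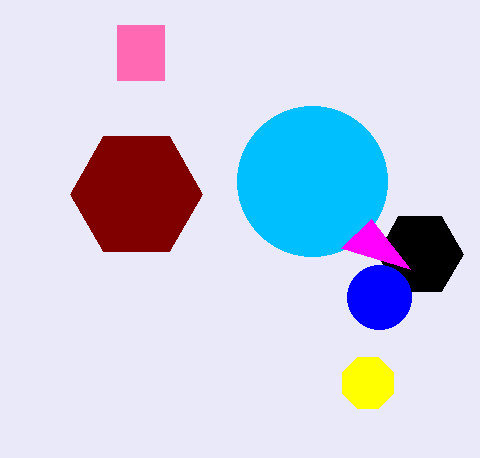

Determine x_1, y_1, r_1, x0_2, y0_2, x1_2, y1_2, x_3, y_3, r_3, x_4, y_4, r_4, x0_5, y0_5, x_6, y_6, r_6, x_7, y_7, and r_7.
x_1 = 368
y_1 = 383
r_1 = 28
x0_2 = 117
y0_2 = 25
x1_2 = 164
y1_2 = 80
x_3 = 312
y_3 = 181
r_3 = 75
x_4 = 420
y_4 = 254
r_4 = 43
x0_5 = 341
y0_5 = 248
x_6 = 136
y_6 = 194
r_6 = 66
x_7 = 379
y_7 = 297
r_7 = 32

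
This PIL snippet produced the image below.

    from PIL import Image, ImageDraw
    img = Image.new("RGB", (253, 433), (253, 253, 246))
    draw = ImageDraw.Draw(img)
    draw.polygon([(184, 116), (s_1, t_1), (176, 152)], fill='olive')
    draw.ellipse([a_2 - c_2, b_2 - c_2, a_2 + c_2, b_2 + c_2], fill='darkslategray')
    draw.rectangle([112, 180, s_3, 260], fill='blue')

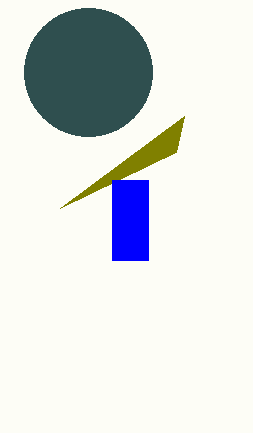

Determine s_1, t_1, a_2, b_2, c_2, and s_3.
s_1 = 60
t_1 = 208
a_2 = 88
b_2 = 72
c_2 = 64
s_3 = 148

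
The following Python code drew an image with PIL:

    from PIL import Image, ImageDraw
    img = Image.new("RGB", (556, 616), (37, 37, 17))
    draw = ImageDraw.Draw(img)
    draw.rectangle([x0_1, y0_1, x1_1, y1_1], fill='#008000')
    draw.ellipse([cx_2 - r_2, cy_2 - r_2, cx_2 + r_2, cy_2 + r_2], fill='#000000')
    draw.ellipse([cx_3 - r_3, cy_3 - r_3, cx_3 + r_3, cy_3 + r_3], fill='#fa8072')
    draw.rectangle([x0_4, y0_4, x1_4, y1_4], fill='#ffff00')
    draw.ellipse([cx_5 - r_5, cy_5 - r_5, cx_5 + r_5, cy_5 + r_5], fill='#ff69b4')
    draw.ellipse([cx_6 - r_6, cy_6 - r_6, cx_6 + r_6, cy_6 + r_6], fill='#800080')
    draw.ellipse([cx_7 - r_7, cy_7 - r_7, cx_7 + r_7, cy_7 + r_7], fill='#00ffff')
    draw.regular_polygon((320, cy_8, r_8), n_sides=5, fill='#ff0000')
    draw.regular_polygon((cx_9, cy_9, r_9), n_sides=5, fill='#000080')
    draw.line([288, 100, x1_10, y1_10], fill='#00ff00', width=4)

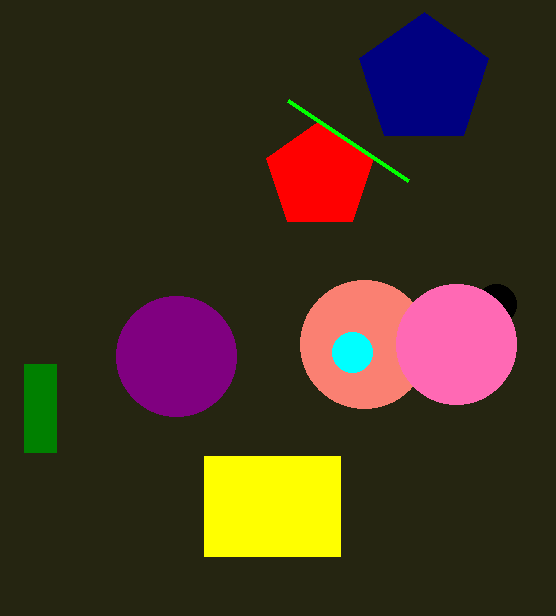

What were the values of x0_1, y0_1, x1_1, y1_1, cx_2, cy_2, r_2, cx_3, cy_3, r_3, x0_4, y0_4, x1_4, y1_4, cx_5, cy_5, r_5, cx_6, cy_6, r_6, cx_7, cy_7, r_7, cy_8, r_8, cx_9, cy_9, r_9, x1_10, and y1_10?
x0_1 = 24; y0_1 = 364; x1_1 = 56; y1_1 = 452; cx_2 = 496; cy_2 = 304; r_2 = 20; cx_3 = 364; cy_3 = 344; r_3 = 64; x0_4 = 204; y0_4 = 456; x1_4 = 340; y1_4 = 556; cx_5 = 456; cy_5 = 344; r_5 = 60; cx_6 = 176; cy_6 = 356; r_6 = 60; cx_7 = 352; cy_7 = 352; r_7 = 20; cy_8 = 176; r_8 = 56; cx_9 = 424; cy_9 = 80; r_9 = 68; x1_10 = 408; y1_10 = 180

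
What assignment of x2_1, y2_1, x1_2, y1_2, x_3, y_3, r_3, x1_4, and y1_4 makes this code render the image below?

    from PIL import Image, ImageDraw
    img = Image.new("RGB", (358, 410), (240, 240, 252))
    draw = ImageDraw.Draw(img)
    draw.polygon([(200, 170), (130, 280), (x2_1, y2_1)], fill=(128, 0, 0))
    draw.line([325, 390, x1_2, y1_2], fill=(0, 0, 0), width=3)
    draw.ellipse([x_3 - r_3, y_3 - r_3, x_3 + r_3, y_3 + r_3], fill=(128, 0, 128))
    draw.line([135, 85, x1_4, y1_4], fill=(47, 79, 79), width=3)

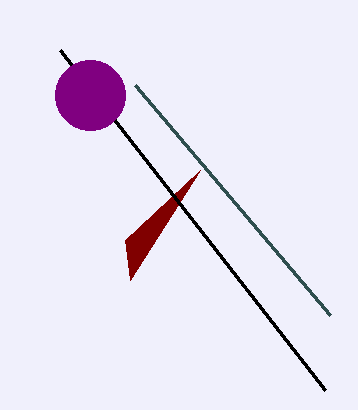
x2_1 = 125; y2_1 = 240; x1_2 = 60; y1_2 = 50; x_3 = 90; y_3 = 95; r_3 = 35; x1_4 = 330; y1_4 = 315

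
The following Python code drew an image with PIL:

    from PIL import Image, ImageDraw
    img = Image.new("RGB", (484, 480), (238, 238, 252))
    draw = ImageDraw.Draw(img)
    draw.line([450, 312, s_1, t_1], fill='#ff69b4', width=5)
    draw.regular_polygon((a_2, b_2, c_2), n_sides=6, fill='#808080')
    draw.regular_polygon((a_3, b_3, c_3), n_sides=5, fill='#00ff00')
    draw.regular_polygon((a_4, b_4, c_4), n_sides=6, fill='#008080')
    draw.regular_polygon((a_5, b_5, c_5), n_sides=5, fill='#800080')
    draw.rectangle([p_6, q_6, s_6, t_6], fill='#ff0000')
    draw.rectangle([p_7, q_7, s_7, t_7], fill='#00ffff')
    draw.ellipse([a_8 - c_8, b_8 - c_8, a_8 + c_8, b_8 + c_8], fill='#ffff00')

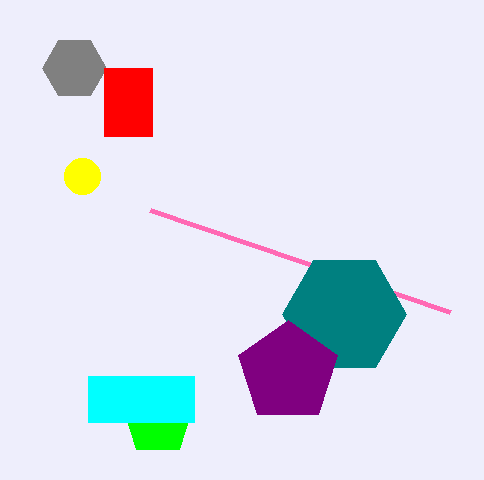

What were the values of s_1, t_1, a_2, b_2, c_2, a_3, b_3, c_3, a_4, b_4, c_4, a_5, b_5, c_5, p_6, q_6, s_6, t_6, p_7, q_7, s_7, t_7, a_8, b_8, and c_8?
s_1 = 150, t_1 = 210, a_2 = 74, b_2 = 68, c_2 = 32, a_3 = 158, b_3 = 420, c_3 = 36, a_4 = 344, b_4 = 314, c_4 = 62, a_5 = 288, b_5 = 372, c_5 = 52, p_6 = 104, q_6 = 68, s_6 = 152, t_6 = 136, p_7 = 88, q_7 = 376, s_7 = 194, t_7 = 422, a_8 = 82, b_8 = 176, c_8 = 18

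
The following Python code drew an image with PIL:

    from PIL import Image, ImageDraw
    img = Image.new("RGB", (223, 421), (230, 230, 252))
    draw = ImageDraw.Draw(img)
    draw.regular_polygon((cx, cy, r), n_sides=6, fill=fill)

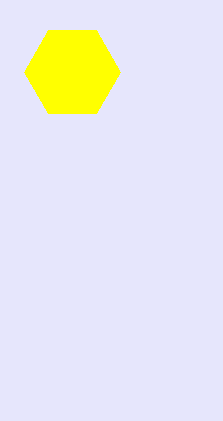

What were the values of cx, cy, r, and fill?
cx = 72; cy = 72; r = 48; fill = 'yellow'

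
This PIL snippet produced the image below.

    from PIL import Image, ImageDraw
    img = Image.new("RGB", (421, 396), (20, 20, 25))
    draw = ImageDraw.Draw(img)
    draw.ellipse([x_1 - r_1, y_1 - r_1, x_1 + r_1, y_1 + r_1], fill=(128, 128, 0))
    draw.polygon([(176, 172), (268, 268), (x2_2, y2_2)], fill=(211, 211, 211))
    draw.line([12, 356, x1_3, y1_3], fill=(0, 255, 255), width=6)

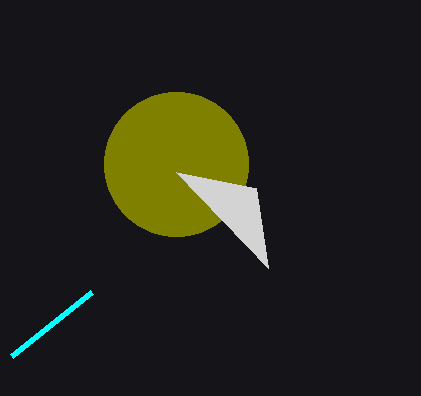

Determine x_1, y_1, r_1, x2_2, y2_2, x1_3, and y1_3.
x_1 = 176; y_1 = 164; r_1 = 72; x2_2 = 256; y2_2 = 188; x1_3 = 92; y1_3 = 292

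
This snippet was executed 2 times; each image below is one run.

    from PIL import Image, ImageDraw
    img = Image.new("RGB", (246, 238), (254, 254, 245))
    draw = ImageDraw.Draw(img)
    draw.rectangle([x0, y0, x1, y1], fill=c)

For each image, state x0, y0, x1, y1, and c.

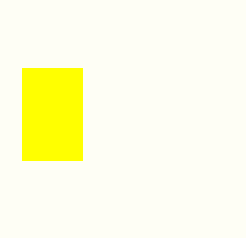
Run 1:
x0 = 22; y0 = 68; x1 = 82; y1 = 160; c = 'yellow'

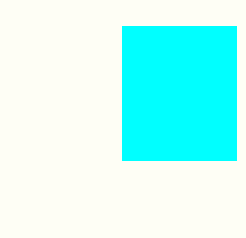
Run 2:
x0 = 122; y0 = 26; x1 = 236; y1 = 160; c = 'cyan'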